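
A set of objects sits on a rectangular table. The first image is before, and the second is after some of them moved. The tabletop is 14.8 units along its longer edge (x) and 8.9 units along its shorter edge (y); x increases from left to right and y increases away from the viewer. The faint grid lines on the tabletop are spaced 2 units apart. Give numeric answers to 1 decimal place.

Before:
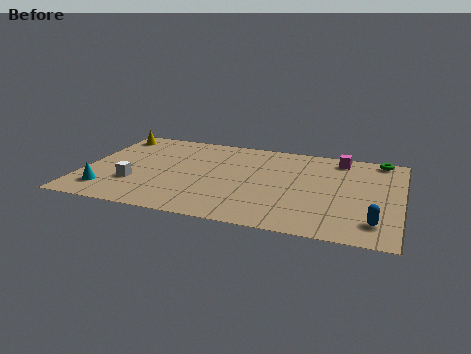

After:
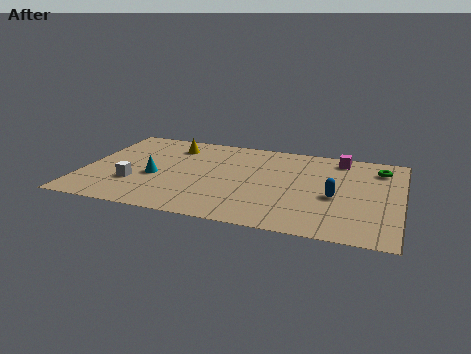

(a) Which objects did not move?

the magenta cube and the white cube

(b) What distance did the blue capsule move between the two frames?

2.8

From (13.7, 1.8) to (11.8, 3.8), the blue capsule covered √(1.9² + 2.0²) ≈ 2.8 units.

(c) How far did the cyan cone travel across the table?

2.8

The cyan cone moved from about (1.3, 1.8) to (3.4, 3.7), a distance of √(2.1² + 1.9²) ≈ 2.8.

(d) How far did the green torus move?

1.0

From (13.7, 8.1) to (13.7, 7.1), the green torus covered √(0.0² + 1.0²) ≈ 1.0 units.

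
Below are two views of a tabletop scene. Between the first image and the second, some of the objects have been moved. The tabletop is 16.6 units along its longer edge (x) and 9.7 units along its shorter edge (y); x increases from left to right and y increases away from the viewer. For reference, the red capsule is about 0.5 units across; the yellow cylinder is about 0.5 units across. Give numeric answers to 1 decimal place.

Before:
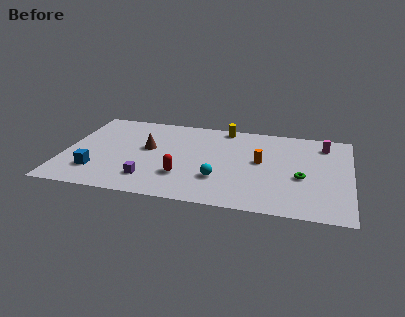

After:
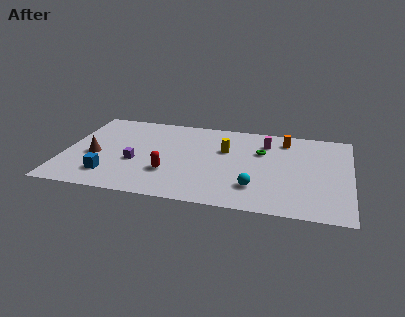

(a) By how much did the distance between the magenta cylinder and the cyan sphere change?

-2.6

The distance was about 7.7 in the first image and 5.1 in the second, so they moved 2.6 units closer together.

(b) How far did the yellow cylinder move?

2.6

The yellow cylinder was near (9.1, 8.8) before and (9.3, 6.2) after, so it travelled √(0.2² + 2.6²) ≈ 2.6 units.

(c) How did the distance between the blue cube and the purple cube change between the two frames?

-0.9

Before: roughly 3.1 units apart; after: 2.2. That's 0.9 units closer together.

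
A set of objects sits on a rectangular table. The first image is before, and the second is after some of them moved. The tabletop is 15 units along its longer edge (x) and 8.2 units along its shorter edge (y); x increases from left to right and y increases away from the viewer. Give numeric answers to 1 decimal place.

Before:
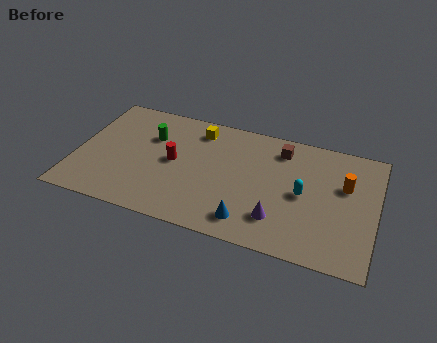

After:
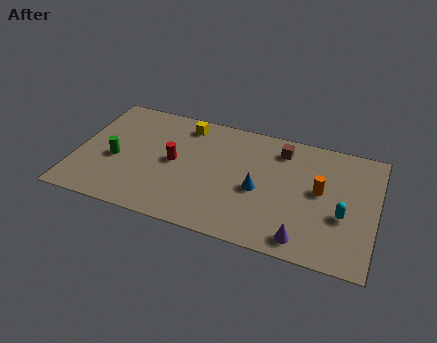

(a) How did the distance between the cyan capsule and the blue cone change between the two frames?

+0.6

They were about 3.6 units apart before and 4.2 after — 0.6 units further apart.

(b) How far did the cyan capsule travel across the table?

2.2

The cyan capsule was near (11.4, 4.0) before and (13.4, 3.2) after, so it travelled √(2.0² + 0.8²) ≈ 2.2 units.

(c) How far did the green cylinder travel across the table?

2.6

From (3.6, 5.6) to (2.0, 3.5), the green cylinder covered √(1.6² + 2.1²) ≈ 2.6 units.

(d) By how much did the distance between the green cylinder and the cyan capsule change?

+3.4

Before: roughly 8.0 units apart; after: 11.4. That's 3.4 units further apart.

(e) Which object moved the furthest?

the green cylinder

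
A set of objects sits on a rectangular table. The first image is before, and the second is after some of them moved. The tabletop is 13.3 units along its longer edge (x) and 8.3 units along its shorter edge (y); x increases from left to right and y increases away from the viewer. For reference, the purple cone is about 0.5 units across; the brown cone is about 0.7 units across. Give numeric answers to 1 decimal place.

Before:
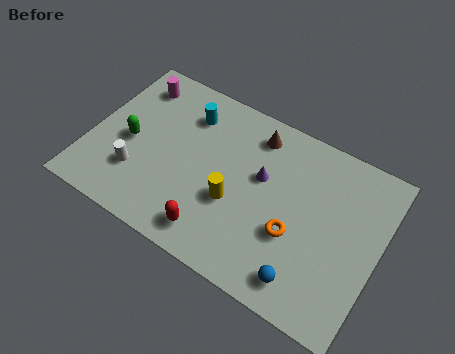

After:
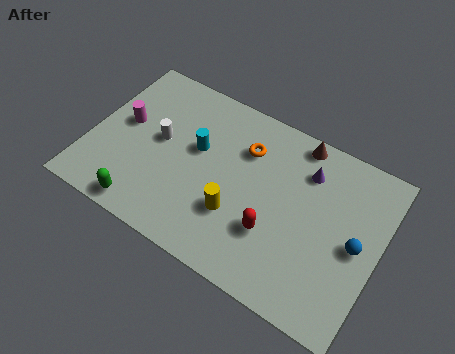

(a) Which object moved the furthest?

the orange torus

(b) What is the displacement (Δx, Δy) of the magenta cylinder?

(-0.1, -2.2)

The magenta cylinder started near (1.5, 6.8) and ended near (1.4, 4.6).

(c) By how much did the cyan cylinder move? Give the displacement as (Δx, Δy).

(0.7, -1.5)

The cyan cylinder was at about (4.1, 6.4) and moved to about (4.8, 4.9).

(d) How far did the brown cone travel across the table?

2.0

From (7.2, 6.9) to (9.1, 7.5), the brown cone covered √(1.9² + 0.6²) ≈ 2.0 units.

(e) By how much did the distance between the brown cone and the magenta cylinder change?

+2.5

The distance was about 5.7 in the first image and 8.2 in the second, so they moved 2.5 units further apart.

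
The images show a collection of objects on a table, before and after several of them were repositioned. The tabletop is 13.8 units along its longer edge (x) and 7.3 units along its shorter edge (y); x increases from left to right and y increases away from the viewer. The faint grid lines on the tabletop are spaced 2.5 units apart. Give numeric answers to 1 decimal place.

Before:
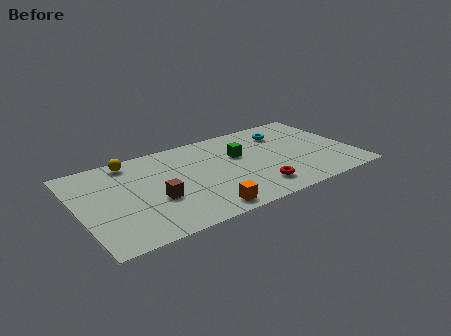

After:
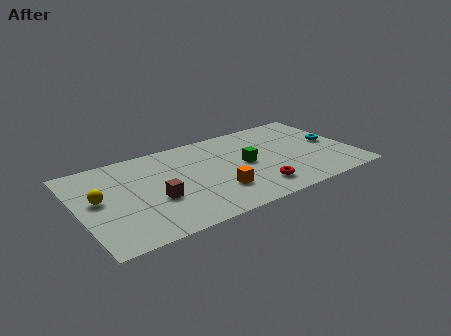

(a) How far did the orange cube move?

1.5

The orange cube moved from about (5.8, 0.9) to (6.7, 2.1), a distance of √(0.9² + 1.2²) ≈ 1.5.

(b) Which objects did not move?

the red torus and the brown cube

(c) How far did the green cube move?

0.9

The green cube moved from about (8.2, 4.6) to (8.4, 3.7), a distance of √(0.2² + 0.9²) ≈ 0.9.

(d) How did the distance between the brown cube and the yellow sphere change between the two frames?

-0.7

The distance was about 3.7 in the first image and 3.0 in the second, so they moved 0.7 units closer together.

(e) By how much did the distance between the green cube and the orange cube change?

-2.1

They were about 4.4 units apart before and 2.3 after — 2.1 units closer together.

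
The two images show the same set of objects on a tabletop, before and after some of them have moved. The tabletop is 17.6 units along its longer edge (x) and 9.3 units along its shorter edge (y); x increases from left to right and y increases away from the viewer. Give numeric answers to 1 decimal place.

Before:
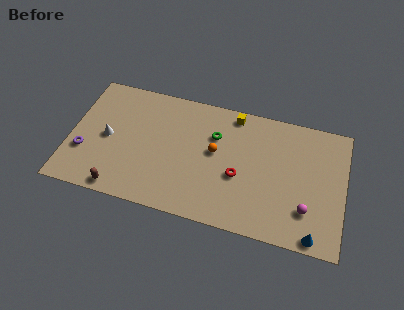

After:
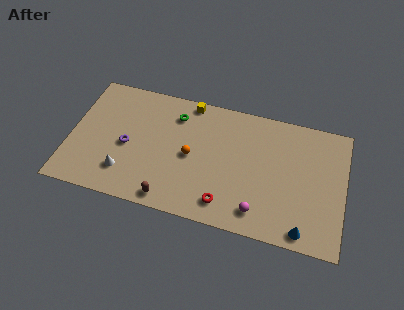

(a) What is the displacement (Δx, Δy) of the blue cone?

(-0.7, 0.2)

From the two frames, the blue cone sits at roughly (15.9, 0.8) before and (15.2, 1.0) after.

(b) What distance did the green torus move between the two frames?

2.8

The green torus moved from about (9.2, 6.4) to (6.6, 7.3), a distance of √(2.6² + 0.9²) ≈ 2.8.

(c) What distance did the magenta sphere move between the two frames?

3.1

The magenta sphere moved from about (15.3, 2.5) to (12.3, 1.6), a distance of √(3.0² + 0.9²) ≈ 3.1.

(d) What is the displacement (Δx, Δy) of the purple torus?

(2.7, 1.1)

From the two frames, the purple torus sits at roughly (1.0, 3.1) before and (3.7, 4.2) after.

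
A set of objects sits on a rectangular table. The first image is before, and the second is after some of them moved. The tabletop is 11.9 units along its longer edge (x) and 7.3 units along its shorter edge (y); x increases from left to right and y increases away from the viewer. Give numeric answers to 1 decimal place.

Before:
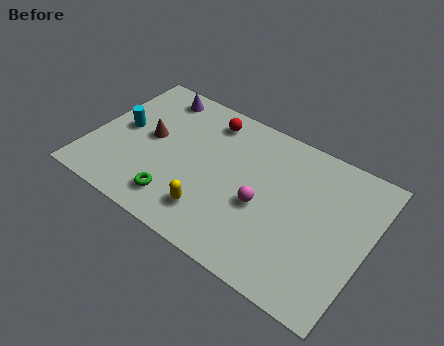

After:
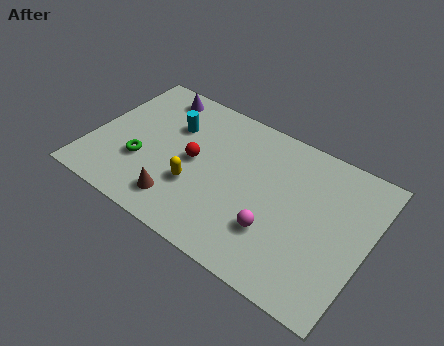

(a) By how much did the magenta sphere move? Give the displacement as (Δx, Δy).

(0.7, -0.9)

The magenta sphere was at about (7.5, 3.1) and moved to about (8.2, 2.2).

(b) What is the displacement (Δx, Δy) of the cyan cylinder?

(2.0, 1.2)

The cyan cylinder was at about (1.2, 3.8) and moved to about (3.2, 5.0).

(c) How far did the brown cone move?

3.1

The brown cone moved from about (2.4, 3.9) to (4.2, 1.4), a distance of √(1.8² + 2.5²) ≈ 3.1.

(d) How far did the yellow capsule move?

1.3

The yellow capsule moved from about (5.6, 1.6) to (4.7, 2.5), a distance of √(0.9² + 0.9²) ≈ 1.3.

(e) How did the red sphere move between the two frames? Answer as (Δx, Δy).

(-0.2, -2.4)

The red sphere was at about (4.6, 6.1) and moved to about (4.4, 3.7).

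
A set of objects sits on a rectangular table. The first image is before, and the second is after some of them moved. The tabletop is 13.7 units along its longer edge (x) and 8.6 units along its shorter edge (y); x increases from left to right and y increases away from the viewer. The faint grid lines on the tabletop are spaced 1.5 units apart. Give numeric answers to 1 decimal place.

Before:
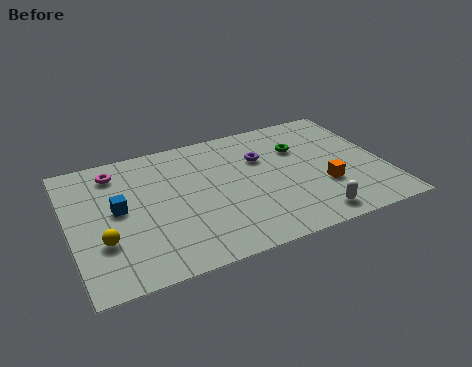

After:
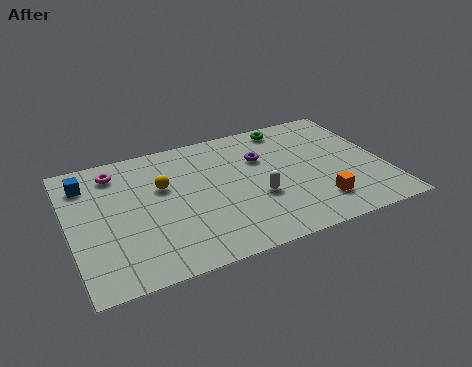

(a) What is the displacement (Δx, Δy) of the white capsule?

(-2.1, 2.1)

From the two frames, the white capsule sits at roughly (10.1, 1.1) before and (8.0, 3.2) after.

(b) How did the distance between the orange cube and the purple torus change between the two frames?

+0.6

They were about 3.8 units apart before and 4.4 after — 0.6 units further apart.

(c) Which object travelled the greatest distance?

the yellow sphere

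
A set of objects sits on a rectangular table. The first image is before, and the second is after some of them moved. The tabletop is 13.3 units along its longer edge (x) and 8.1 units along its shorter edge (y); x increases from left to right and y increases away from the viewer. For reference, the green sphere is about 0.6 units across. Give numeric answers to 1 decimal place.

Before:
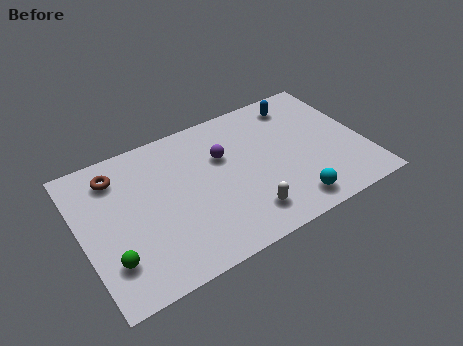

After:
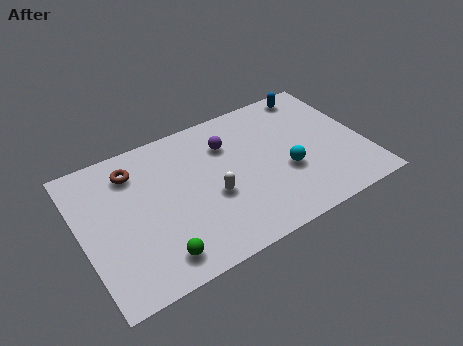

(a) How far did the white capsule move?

2.1

The white capsule was near (7.3, 1.6) before and (6.0, 3.3) after, so it travelled √(1.3² + 1.7²) ≈ 2.1 units.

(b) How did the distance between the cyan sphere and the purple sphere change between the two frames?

-1.2

They were about 4.9 units apart before and 3.7 after — 1.2 units closer together.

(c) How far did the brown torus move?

0.8

The brown torus moved from about (1.9, 6.5) to (2.7, 6.4), a distance of √(0.8² + 0.1²) ≈ 0.8.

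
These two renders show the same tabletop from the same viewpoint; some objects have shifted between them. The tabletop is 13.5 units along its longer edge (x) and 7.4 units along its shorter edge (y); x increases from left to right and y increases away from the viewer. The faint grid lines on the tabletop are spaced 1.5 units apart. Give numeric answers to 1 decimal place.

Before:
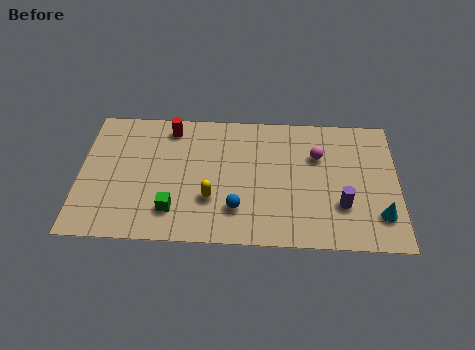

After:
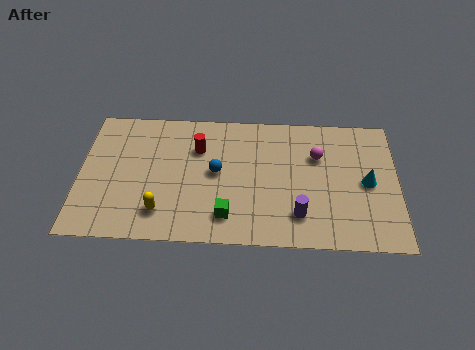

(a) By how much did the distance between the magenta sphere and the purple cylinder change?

+0.5

They were about 2.9 units apart before and 3.4 after — 0.5 units further apart.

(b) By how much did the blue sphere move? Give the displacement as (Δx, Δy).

(-0.9, 2.0)

From the two frames, the blue sphere sits at roughly (6.7, 1.9) before and (5.8, 3.9) after.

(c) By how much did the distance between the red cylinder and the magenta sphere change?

-1.3

The distance was about 6.4 in the first image and 5.1 in the second, so they moved 1.3 units closer together.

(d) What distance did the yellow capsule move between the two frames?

2.2

The yellow capsule moved from about (5.6, 2.4) to (3.5, 1.6), a distance of √(2.1² + 0.8²) ≈ 2.2.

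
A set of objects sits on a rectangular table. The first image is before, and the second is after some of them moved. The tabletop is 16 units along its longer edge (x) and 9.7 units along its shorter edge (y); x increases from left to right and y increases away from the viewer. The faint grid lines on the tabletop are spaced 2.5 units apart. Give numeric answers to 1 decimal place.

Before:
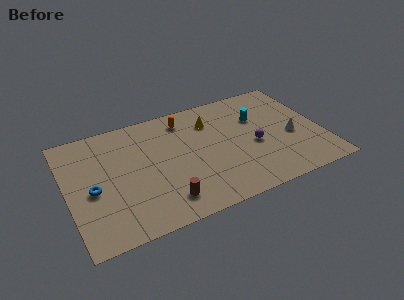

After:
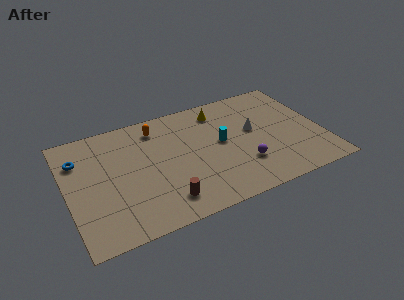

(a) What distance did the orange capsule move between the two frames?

1.8

The orange capsule moved from about (7.7, 8.1) to (5.9, 8.0), a distance of √(1.8² + 0.1²) ≈ 1.8.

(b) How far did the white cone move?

2.7

From (14.1, 4.1) to (11.8, 5.5), the white cone covered √(2.3² + 1.4²) ≈ 2.7 units.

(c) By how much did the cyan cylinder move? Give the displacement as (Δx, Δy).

(-2.5, -1.3)

From the two frames, the cyan cylinder sits at roughly (12.2, 6.5) before and (9.7, 5.2) after.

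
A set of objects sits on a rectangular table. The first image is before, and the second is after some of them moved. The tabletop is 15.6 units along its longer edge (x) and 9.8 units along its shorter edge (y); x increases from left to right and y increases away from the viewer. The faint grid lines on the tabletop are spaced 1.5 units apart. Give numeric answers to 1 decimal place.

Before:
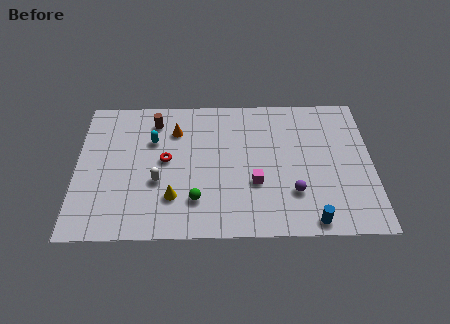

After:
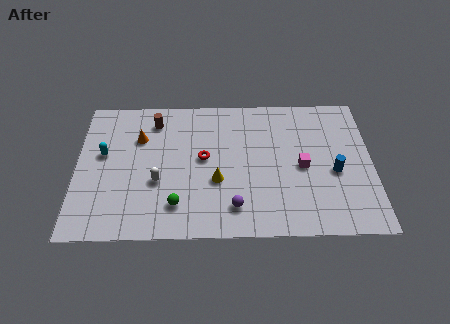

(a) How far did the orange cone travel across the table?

2.0

From (5.2, 7.3) to (3.3, 6.8), the orange cone covered √(1.9² + 0.5²) ≈ 2.0 units.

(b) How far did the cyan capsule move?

2.8

The cyan capsule was near (4.0, 6.6) before and (1.4, 5.7) after, so it travelled √(2.6² + 0.9²) ≈ 2.8 units.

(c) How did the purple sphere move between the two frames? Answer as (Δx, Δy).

(-3.1, -0.9)

The purple sphere started near (11.4, 2.8) and ended near (8.3, 1.9).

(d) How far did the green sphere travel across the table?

1.0

The green sphere was near (6.3, 2.4) before and (5.3, 2.1) after, so it travelled √(1.0² + 0.3²) ≈ 1.0 units.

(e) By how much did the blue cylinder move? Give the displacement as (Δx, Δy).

(1.3, 3.3)

From the two frames, the blue cylinder sits at roughly (12.3, 0.9) before and (13.6, 4.2) after.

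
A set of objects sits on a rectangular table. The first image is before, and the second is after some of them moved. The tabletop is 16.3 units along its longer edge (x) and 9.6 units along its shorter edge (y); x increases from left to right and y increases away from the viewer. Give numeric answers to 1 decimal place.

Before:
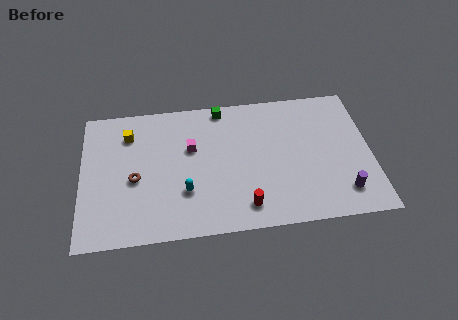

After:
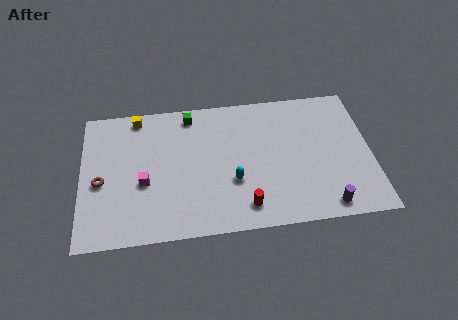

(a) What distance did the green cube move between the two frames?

1.8

The green cube was near (8.0, 8.7) before and (6.2, 8.4) after, so it travelled √(1.8² + 0.3²) ≈ 1.8 units.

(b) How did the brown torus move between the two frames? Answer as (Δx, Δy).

(-1.9, 0.0)

The brown torus started near (3.0, 4.2) and ended near (1.1, 4.2).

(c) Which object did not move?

the red cylinder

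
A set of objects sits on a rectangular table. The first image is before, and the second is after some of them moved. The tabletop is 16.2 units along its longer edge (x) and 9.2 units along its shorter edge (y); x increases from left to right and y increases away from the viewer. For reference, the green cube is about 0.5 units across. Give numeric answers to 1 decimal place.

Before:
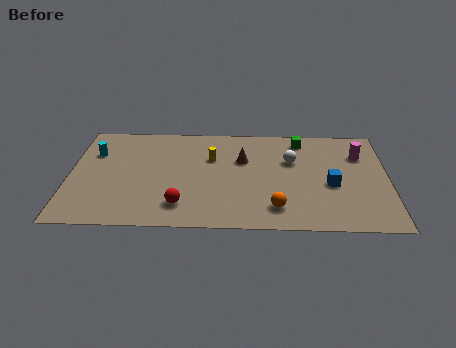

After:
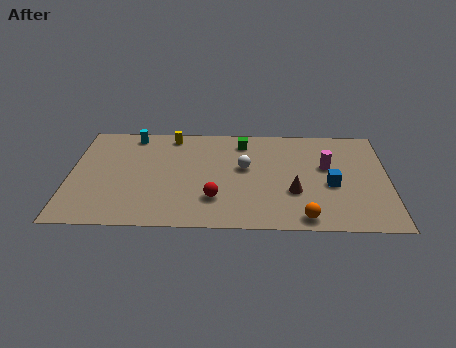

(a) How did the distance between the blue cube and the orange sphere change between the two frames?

-0.3

They were about 3.5 units apart before and 3.2 after — 0.3 units closer together.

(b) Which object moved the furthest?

the brown cone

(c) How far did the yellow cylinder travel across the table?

2.9

The yellow cylinder moved from about (7.2, 6.1) to (5.1, 8.1), a distance of √(2.1² + 2.0²) ≈ 2.9.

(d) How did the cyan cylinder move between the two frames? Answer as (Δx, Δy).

(1.9, 1.7)

From the two frames, the cyan cylinder sits at roughly (1.2, 6.4) before and (3.1, 8.1) after.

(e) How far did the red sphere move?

1.8

The red sphere was near (5.7, 1.9) before and (7.4, 2.5) after, so it travelled √(1.7² + 0.6²) ≈ 1.8 units.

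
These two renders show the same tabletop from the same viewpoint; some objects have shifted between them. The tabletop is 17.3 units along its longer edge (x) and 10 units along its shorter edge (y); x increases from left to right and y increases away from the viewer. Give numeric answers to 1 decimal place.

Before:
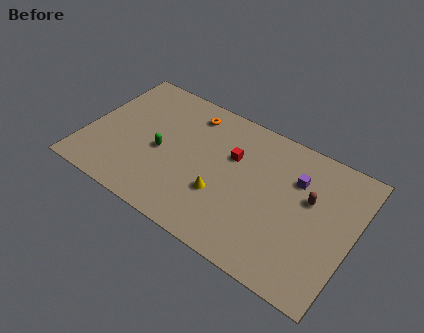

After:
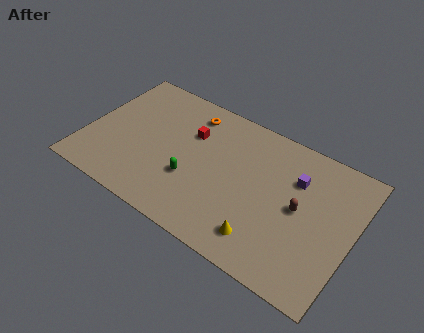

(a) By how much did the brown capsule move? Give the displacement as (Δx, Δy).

(-0.5, -1.0)

The brown capsule was at about (14.4, 6.1) and moved to about (13.9, 5.1).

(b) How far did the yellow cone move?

3.4

The yellow cone moved from about (9.1, 3.4) to (12.1, 1.9), a distance of √(3.0² + 1.5²) ≈ 3.4.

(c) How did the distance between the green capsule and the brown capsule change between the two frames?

-2.6

They were about 9.6 units apart before and 7.0 after — 2.6 units closer together.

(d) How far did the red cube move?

2.8

From (9.3, 6.5) to (6.5, 6.8), the red cube covered √(2.8² + 0.3²) ≈ 2.8 units.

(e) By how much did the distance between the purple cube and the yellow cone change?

-0.3

Before: roughly 5.6 units apart; after: 5.3. That's 0.3 units closer together.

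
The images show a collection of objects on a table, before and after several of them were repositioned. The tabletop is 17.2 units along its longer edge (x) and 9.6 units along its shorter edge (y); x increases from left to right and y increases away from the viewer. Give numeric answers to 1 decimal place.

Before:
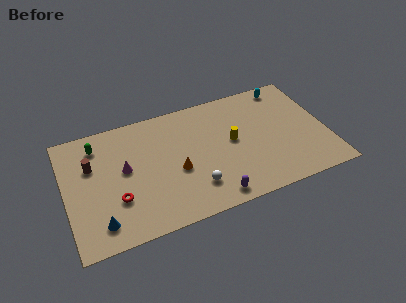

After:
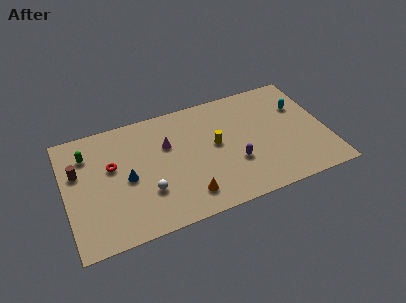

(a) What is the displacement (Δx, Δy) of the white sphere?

(-3.0, 0.7)

From the two frames, the white sphere sits at roughly (8.2, 2.3) before and (5.2, 3.0) after.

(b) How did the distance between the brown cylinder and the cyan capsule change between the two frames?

+1.4

They were about 13.4 units apart before and 14.8 after — 1.4 units further apart.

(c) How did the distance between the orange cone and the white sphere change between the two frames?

+0.8

Before: roughly 2.0 units apart; after: 2.8. That's 0.8 units further apart.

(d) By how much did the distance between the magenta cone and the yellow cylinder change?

-3.8

The distance was about 7.1 in the first image and 3.3 in the second, so they moved 3.8 units closer together.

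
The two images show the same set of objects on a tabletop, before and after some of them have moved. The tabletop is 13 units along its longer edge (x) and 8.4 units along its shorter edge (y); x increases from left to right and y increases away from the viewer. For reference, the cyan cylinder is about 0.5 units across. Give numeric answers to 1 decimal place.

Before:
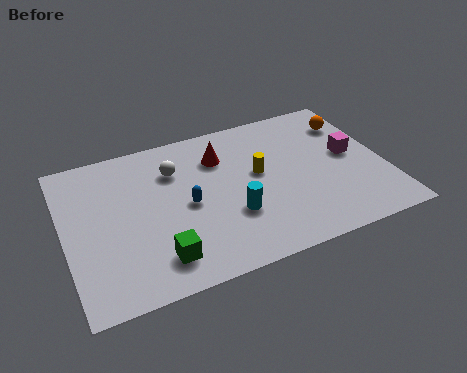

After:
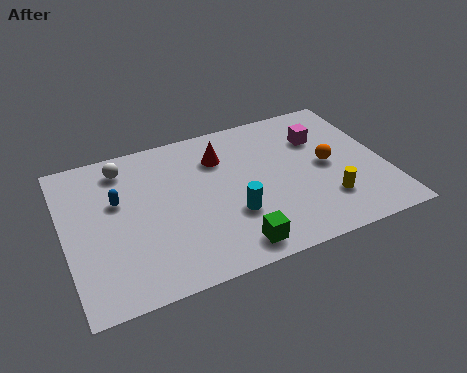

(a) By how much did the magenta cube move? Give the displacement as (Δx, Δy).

(-1.1, 1.4)

The magenta cube started near (11.7, 4.5) and ended near (10.6, 5.9).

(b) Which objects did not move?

the red cone and the cyan cylinder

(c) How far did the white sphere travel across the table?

2.2

The white sphere was near (4.6, 6.1) before and (2.6, 7.0) after, so it travelled √(2.0² + 0.9²) ≈ 2.2 units.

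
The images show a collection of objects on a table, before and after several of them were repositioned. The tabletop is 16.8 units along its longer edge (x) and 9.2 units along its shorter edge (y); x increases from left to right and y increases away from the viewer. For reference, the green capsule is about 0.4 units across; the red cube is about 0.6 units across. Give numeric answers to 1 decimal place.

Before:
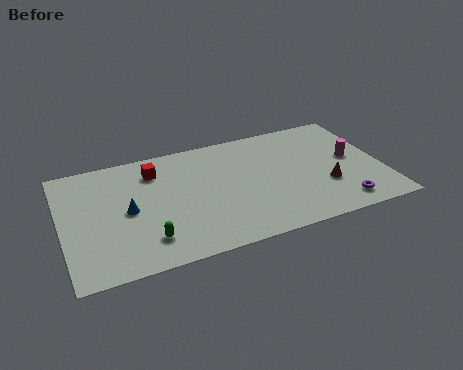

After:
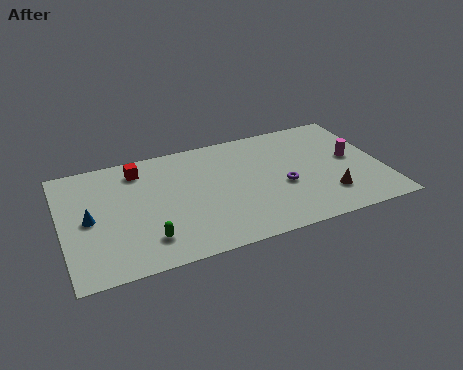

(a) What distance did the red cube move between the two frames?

0.9

The red cube moved from about (5.0, 7.2) to (4.2, 7.6), a distance of √(0.8² + 0.4²) ≈ 0.9.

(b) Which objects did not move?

the green capsule and the magenta cylinder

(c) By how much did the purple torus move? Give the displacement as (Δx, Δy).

(-2.8, 2.4)

The purple torus was at about (14.3, 1.4) and moved to about (11.5, 3.8).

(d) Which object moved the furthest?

the purple torus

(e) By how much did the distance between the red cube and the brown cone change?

+1.3

The distance was about 9.6 in the first image and 10.9 in the second, so they moved 1.3 units further apart.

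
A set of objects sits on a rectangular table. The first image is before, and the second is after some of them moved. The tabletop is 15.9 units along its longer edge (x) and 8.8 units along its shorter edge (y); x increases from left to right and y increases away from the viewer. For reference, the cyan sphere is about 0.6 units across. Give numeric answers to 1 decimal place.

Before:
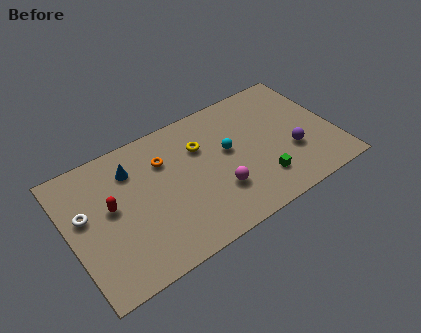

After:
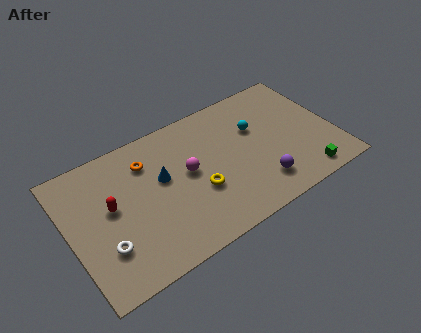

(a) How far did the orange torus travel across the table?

1.1

From (5.9, 6.3) to (4.9, 6.7), the orange torus covered √(1.0² + 0.4²) ≈ 1.1 units.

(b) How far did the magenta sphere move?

2.6

The magenta sphere moved from about (8.6, 2.7) to (7.1, 4.8), a distance of √(1.5² + 2.1²) ≈ 2.6.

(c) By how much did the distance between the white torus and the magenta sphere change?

-2.3

They were about 8.0 units apart before and 5.7 after — 2.3 units closer together.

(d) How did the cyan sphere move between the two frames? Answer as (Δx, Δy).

(1.8, 0.7)

From the two frames, the cyan sphere sits at roughly (9.6, 5.0) before and (11.4, 5.7) after.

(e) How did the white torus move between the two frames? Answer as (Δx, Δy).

(0.8, -2.6)

From the two frames, the white torus sits at roughly (1.0, 5.2) before and (1.8, 2.6) after.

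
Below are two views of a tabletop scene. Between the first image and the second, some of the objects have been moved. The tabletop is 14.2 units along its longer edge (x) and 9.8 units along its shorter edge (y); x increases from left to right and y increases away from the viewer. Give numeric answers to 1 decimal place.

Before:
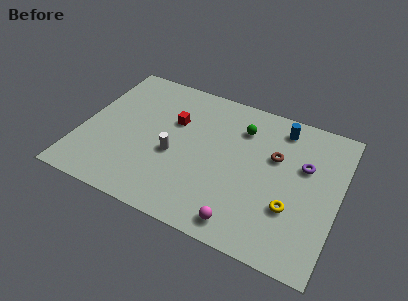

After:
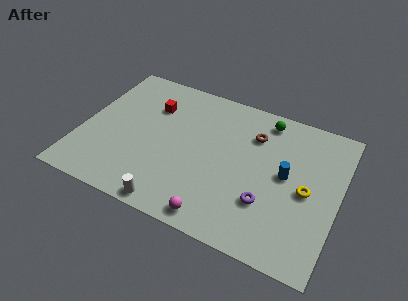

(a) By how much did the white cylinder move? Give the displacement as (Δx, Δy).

(0.4, -3.3)

From the two frames, the white cylinder sits at roughly (5.2, 4.1) before and (5.6, 0.8) after.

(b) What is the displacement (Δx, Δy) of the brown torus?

(-1.3, 1.0)

From the two frames, the brown torus sits at roughly (10.6, 6.2) before and (9.3, 7.2) after.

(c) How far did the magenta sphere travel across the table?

1.4

The magenta sphere moved from about (9.4, 1.2) to (8.0, 1.0), a distance of √(1.4² + 0.2²) ≈ 1.4.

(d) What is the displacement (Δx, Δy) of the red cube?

(-1.3, 0.6)

The red cube was at about (4.9, 6.4) and moved to about (3.6, 7.0).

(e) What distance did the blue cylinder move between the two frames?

3.2

The blue cylinder was near (10.7, 8.3) before and (11.3, 5.2) after, so it travelled √(0.6² + 3.1²) ≈ 3.2 units.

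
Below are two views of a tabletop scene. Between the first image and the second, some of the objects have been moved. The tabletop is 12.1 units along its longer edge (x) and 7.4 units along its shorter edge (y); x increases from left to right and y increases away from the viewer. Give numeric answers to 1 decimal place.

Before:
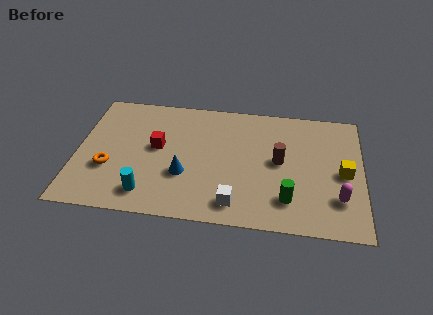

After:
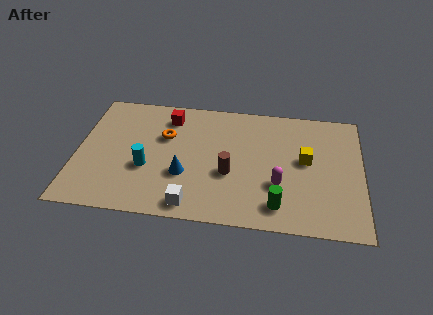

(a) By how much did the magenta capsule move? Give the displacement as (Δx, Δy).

(-2.5, 0.5)

The magenta capsule was at about (11.1, 2.0) and moved to about (8.6, 2.5).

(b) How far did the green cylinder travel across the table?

0.6

The green cylinder was near (9.0, 1.7) before and (8.6, 1.3) after, so it travelled √(0.4² + 0.4²) ≈ 0.6 units.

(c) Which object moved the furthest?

the orange torus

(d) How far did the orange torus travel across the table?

3.2

From (1.4, 2.6) to (3.7, 4.8), the orange torus covered √(2.3² + 2.2²) ≈ 3.2 units.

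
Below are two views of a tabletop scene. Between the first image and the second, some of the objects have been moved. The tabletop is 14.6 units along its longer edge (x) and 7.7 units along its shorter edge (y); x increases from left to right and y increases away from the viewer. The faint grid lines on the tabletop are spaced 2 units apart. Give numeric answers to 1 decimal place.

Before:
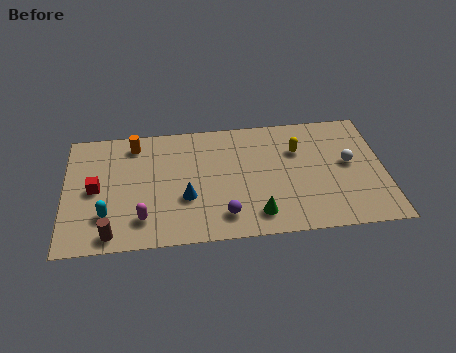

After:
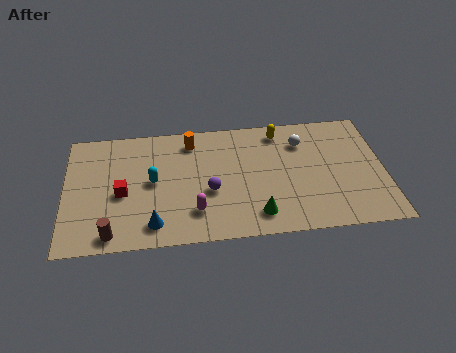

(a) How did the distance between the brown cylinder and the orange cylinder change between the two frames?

+0.9

The distance was about 5.7 in the first image and 6.6 in the second, so they moved 0.9 units further apart.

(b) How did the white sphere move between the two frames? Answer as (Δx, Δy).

(-2.1, 1.6)

The white sphere was at about (13.0, 4.2) and moved to about (10.9, 5.8).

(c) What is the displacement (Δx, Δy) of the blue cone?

(-1.5, -1.5)

The blue cone started near (5.5, 2.8) and ended near (4.0, 1.3).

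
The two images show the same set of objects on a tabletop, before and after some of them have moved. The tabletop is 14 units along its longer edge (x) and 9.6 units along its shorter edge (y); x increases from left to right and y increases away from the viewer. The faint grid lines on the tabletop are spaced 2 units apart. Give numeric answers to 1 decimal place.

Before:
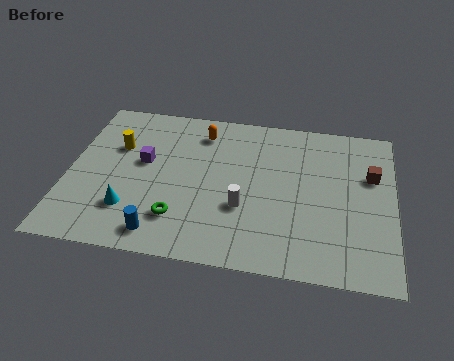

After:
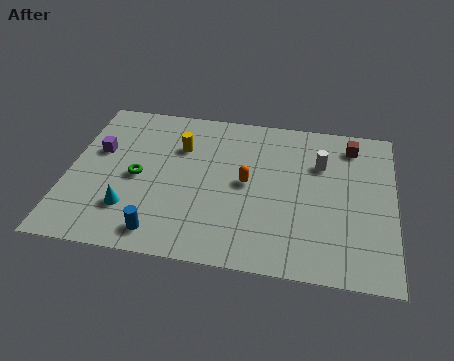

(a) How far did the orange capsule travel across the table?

3.6

The orange capsule moved from about (5.6, 7.8) to (7.7, 4.9), a distance of √(2.1² + 2.9²) ≈ 3.6.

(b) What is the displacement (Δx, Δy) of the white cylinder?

(3.2, 3.2)

The white cylinder started near (7.6, 3.4) and ended near (10.8, 6.6).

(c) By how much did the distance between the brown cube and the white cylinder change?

-4.2

Before: roughly 6.1 units apart; after: 1.9. That's 4.2 units closer together.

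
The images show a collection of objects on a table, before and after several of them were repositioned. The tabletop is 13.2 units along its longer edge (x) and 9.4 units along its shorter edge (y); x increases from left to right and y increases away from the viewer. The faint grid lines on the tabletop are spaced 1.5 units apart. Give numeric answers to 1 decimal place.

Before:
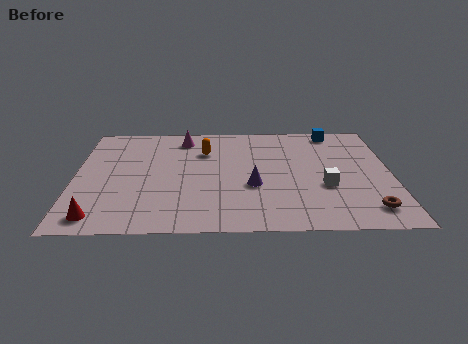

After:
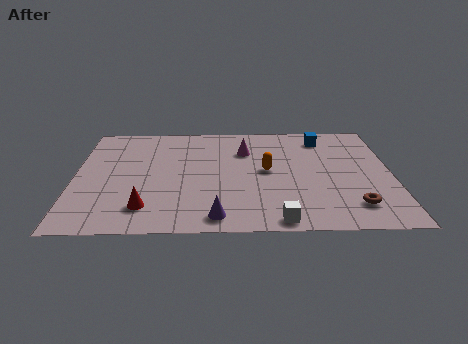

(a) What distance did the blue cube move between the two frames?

0.8

From (10.9, 8.4) to (10.4, 7.8), the blue cube covered √(0.5² + 0.6²) ≈ 0.8 units.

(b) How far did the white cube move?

3.4

The white cube was near (10.4, 3.5) before and (8.4, 0.8) after, so it travelled √(2.0² + 2.7²) ≈ 3.4 units.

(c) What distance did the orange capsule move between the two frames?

3.2

The orange capsule was near (5.4, 6.7) before and (8.0, 4.9) after, so it travelled √(2.6² + 1.8²) ≈ 3.2 units.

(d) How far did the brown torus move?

0.7

The brown torus moved from about (12.1, 1.6) to (11.5, 1.9), a distance of √(0.6² + 0.3²) ≈ 0.7.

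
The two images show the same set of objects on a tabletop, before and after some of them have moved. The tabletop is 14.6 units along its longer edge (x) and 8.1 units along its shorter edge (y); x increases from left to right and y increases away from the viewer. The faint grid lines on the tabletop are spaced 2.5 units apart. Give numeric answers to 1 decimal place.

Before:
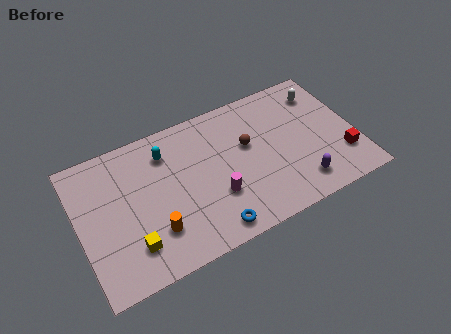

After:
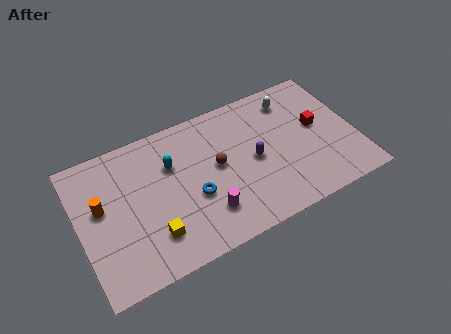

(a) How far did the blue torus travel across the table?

2.3

From (6.5, 1.0) to (5.9, 3.2), the blue torus covered √(0.6² + 2.2²) ≈ 2.3 units.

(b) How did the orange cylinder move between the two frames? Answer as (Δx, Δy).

(-2.5, 2.5)

From the two frames, the orange cylinder sits at roughly (3.7, 2.2) before and (1.2, 4.7) after.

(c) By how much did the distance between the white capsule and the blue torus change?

-2.0

The distance was about 8.6 in the first image and 6.6 in the second, so they moved 2.0 units closer together.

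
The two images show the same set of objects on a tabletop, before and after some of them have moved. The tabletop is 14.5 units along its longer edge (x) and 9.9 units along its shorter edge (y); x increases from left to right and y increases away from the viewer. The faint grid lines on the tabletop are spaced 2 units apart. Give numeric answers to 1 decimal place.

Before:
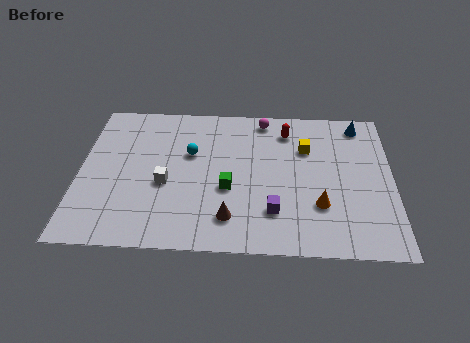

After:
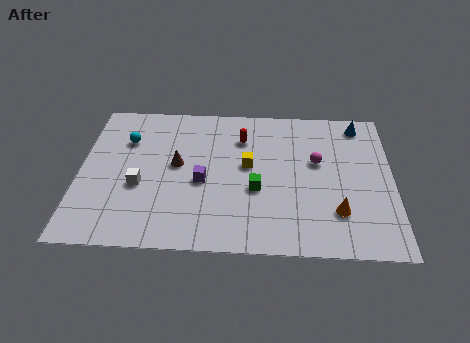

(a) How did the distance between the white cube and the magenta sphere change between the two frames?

+1.9

They were about 6.5 units apart before and 8.4 after — 1.9 units further apart.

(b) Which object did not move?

the blue cone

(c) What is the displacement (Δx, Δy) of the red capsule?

(-2.1, -0.6)

The red capsule started near (9.6, 8.0) and ended near (7.5, 7.4).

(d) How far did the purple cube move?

3.8

The purple cube moved from about (9.0, 2.5) to (5.7, 4.3), a distance of √(3.3² + 1.8²) ≈ 3.8.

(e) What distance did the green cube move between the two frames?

1.3

The green cube moved from about (6.9, 3.9) to (8.2, 3.9), a distance of √(1.3² + 0.0²) ≈ 1.3.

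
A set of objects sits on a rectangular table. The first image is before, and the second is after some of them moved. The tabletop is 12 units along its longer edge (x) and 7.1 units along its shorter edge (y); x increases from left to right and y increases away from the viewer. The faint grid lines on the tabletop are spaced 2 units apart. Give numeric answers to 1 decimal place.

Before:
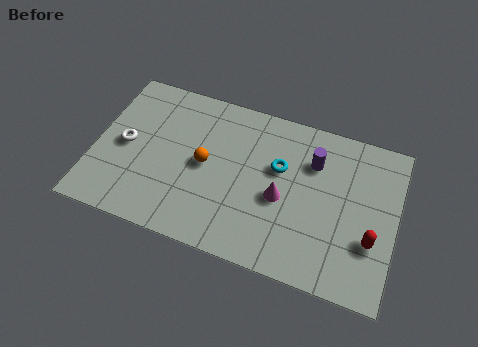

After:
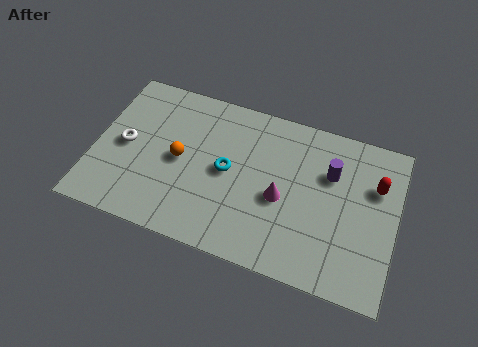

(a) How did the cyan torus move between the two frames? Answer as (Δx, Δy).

(-2.0, -0.8)

From the two frames, the cyan torus sits at roughly (7.3, 4.4) before and (5.3, 3.6) after.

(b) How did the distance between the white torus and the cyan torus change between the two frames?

-2.1

Before: roughly 6.2 units apart; after: 4.1. That's 2.1 units closer together.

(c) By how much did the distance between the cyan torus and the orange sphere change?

-1.1

Before: roughly 3.0 units apart; after: 1.9. That's 1.1 units closer together.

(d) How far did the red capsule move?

2.4

The red capsule moved from about (11.1, 2.4) to (11.1, 4.8), a distance of √(0.0² + 2.4²) ≈ 2.4.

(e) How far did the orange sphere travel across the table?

1.0

The orange sphere was near (4.4, 3.6) before and (3.4, 3.5) after, so it travelled √(1.0² + 0.1²) ≈ 1.0 units.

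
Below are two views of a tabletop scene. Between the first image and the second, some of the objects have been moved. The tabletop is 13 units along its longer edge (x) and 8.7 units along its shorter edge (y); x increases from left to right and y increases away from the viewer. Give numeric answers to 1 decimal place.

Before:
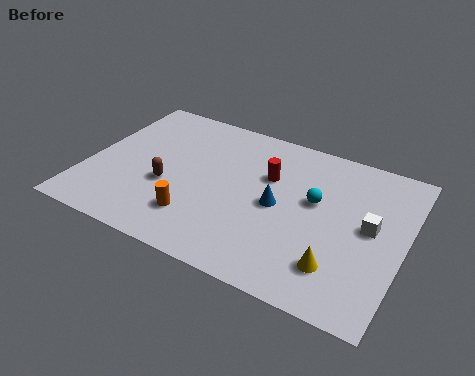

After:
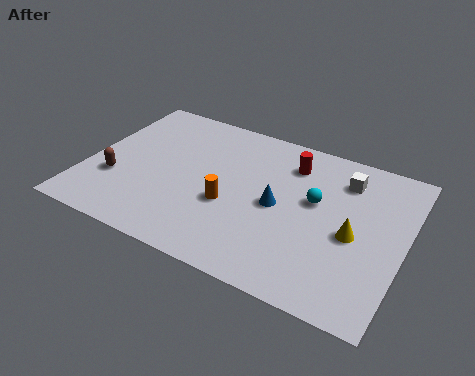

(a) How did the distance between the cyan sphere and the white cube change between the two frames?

-0.4

The distance was about 2.4 in the first image and 2.0 in the second, so they moved 0.4 units closer together.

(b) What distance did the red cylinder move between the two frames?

1.4

The red cylinder moved from about (7.3, 5.7) to (8.1, 6.8), a distance of √(0.8² + 1.1²) ≈ 1.4.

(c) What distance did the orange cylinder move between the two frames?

1.8

The orange cylinder moved from about (4.8, 2.1) to (6.0, 3.4), a distance of √(1.2² + 1.3²) ≈ 1.8.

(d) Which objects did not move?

the cyan sphere and the blue cone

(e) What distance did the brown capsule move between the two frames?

2.2

The brown capsule moved from about (3.4, 3.4) to (1.3, 2.9), a distance of √(2.1² + 0.5²) ≈ 2.2.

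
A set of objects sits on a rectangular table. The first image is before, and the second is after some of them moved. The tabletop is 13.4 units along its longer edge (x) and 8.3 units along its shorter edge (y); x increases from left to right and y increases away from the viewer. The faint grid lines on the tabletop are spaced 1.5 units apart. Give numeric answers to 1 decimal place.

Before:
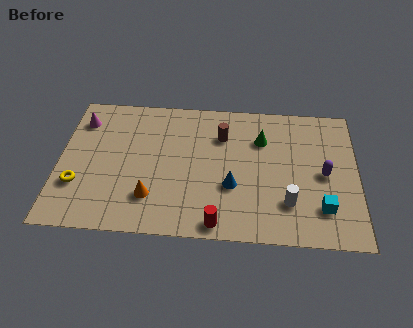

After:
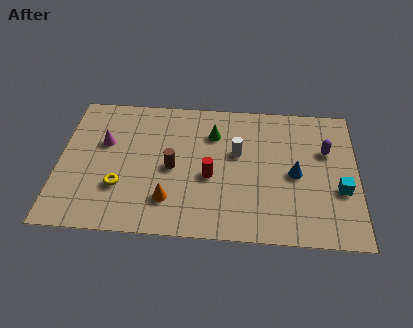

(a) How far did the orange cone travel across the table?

0.8

The orange cone was near (4.2, 2.1) before and (5.0, 2.0) after, so it travelled √(0.8² + 0.1²) ≈ 0.8 units.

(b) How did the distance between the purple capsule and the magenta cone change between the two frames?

-1.3

Before: roughly 11.3 units apart; after: 10.0. That's 1.3 units closer together.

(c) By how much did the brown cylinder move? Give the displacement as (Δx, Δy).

(-2.2, -2.1)

From the two frames, the brown cylinder sits at roughly (7.3, 6.0) before and (5.1, 3.9) after.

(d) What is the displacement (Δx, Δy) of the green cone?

(-2.2, 0.2)

The green cone was at about (9.1, 5.9) and moved to about (6.9, 6.1).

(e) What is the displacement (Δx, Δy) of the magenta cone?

(1.1, -1.3)

The magenta cone started near (0.9, 6.5) and ended near (2.0, 5.2).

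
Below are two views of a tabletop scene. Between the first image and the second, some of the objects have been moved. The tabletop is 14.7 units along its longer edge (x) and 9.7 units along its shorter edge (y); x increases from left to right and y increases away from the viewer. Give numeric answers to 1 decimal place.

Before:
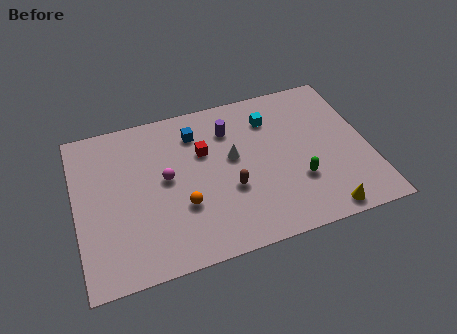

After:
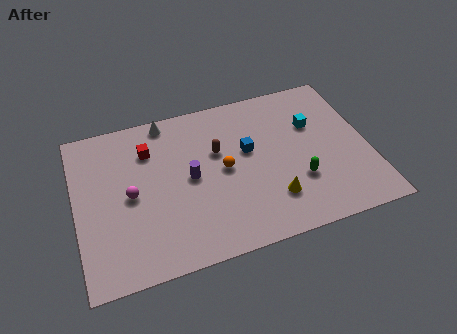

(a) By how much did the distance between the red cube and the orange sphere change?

+1.0

The distance was about 3.3 in the first image and 4.3 in the second, so they moved 1.0 units further apart.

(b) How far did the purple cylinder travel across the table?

3.3

The purple cylinder moved from about (7.9, 7.3) to (5.7, 4.9), a distance of √(2.2² + 2.4²) ≈ 3.3.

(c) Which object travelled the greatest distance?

the white cone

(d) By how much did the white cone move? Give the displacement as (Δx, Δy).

(-3.1, 3.3)

The white cone was at about (7.9, 5.5) and moved to about (4.8, 8.8).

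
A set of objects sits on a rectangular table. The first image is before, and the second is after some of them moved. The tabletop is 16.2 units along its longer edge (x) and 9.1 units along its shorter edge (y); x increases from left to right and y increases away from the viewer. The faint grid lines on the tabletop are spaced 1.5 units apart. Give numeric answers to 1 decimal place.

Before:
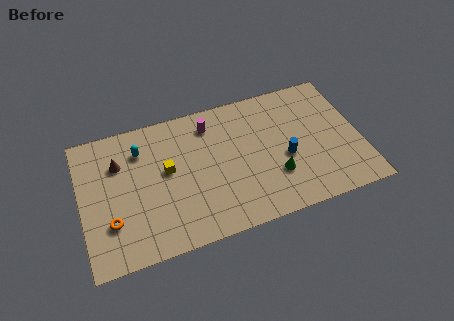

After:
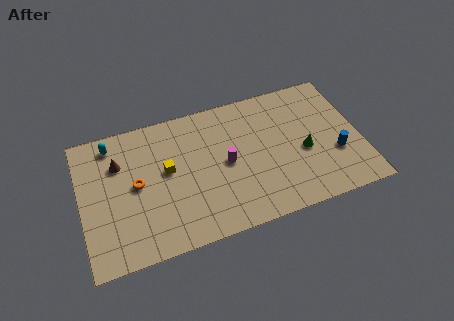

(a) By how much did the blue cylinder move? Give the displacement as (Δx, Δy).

(2.9, -0.6)

The blue cylinder was at about (11.8, 3.8) and moved to about (14.7, 3.2).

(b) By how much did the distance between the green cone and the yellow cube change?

+1.5

Before: roughly 6.5 units apart; after: 8.0. That's 1.5 units further apart.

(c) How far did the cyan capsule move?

1.8

From (3.6, 6.9) to (2.0, 7.8), the cyan capsule covered √(1.6² + 0.9²) ≈ 1.8 units.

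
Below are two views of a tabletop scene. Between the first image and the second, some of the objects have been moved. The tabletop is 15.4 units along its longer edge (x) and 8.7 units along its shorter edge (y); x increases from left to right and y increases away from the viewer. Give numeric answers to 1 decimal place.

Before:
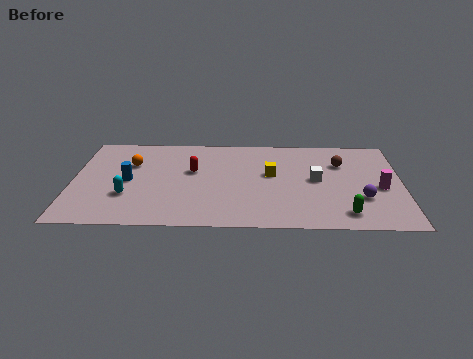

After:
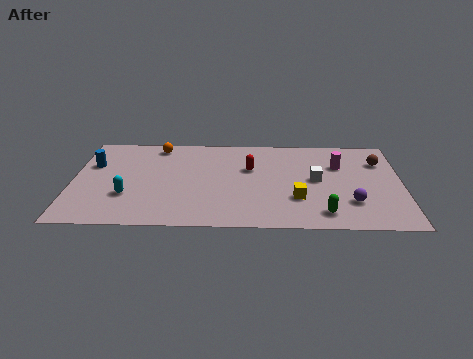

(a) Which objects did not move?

the white cube and the cyan capsule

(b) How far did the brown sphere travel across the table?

1.8

From (12.6, 6.1) to (14.4, 6.3), the brown sphere covered √(1.8² + 0.2²) ≈ 1.8 units.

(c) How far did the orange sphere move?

2.2

The orange sphere moved from about (2.7, 5.8) to (3.9, 7.6), a distance of √(1.2² + 1.8²) ≈ 2.2.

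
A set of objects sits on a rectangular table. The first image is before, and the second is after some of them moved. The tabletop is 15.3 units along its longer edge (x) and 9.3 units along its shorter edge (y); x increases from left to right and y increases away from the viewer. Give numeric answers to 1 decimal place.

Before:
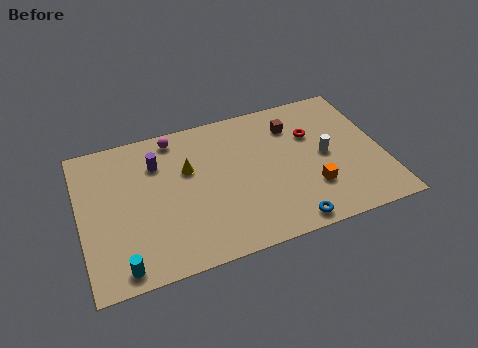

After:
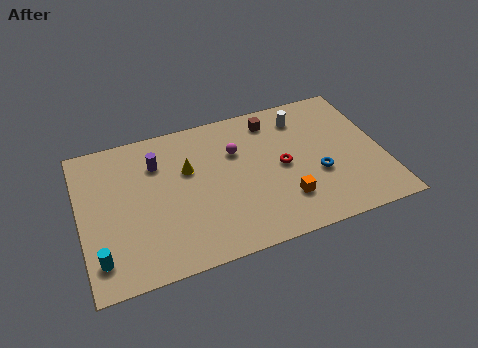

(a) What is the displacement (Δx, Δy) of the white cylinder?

(-0.9, 2.9)

The white cylinder was at about (12.4, 4.6) and moved to about (11.5, 7.5).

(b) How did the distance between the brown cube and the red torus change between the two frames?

+1.9

They were about 1.3 units apart before and 3.2 after — 1.9 units further apart.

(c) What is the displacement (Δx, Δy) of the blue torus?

(1.8, 2.6)

The blue torus was at about (10.1, 0.9) and moved to about (11.9, 3.5).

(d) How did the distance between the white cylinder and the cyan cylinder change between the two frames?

+0.9

Before: roughly 11.2 units apart; after: 12.1. That's 0.9 units further apart.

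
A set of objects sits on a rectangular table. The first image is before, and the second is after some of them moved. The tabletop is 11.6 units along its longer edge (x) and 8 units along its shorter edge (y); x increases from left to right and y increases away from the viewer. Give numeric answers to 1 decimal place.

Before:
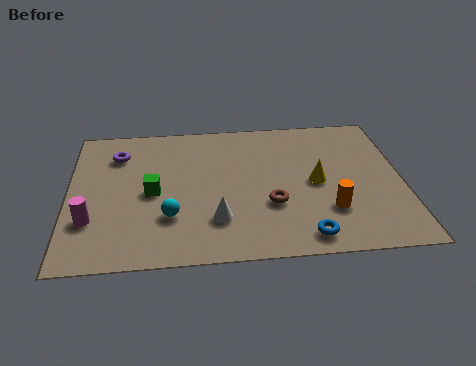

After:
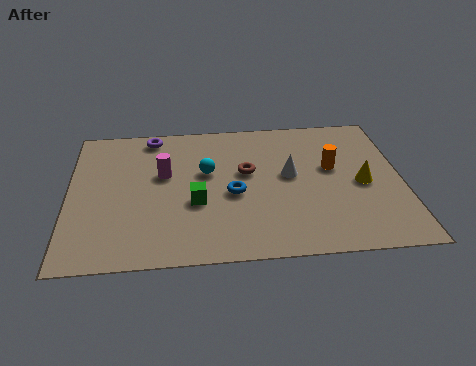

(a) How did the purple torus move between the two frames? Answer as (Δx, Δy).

(1.2, 1.0)

From the two frames, the purple torus sits at roughly (1.7, 6.1) before and (2.9, 7.1) after.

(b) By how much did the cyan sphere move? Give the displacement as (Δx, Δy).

(1.3, 2.4)

The cyan sphere started near (3.5, 2.4) and ended near (4.8, 4.8).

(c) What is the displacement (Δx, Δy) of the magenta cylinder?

(2.5, 2.4)

The magenta cylinder was at about (0.8, 2.4) and moved to about (3.3, 4.8).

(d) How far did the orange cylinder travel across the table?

2.4

The orange cylinder moved from about (9.0, 2.3) to (9.2, 4.7), a distance of √(0.2² + 2.4²) ≈ 2.4.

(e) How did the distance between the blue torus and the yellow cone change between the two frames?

+1.6

The distance was about 2.9 in the first image and 4.5 in the second, so they moved 1.6 units further apart.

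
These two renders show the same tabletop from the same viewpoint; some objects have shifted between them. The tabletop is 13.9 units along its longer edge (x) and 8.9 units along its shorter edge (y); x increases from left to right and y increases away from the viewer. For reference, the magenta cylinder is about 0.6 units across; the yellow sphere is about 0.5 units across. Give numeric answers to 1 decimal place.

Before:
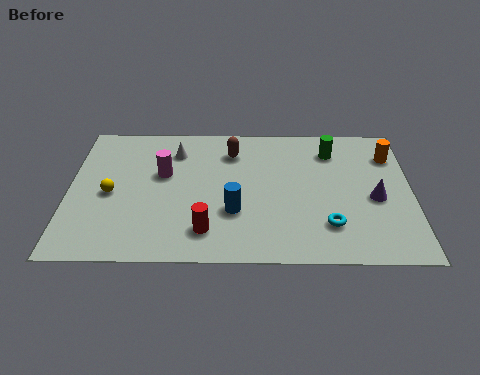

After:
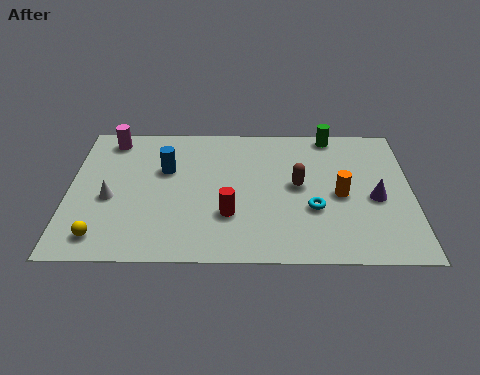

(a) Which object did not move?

the purple cone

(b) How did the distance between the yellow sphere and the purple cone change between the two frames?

+0.6

Before: roughly 10.7 units apart; after: 11.3. That's 0.6 units further apart.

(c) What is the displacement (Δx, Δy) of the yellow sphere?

(-0.3, -2.7)

From the two frames, the yellow sphere sits at roughly (1.7, 4.1) before and (1.4, 1.4) after.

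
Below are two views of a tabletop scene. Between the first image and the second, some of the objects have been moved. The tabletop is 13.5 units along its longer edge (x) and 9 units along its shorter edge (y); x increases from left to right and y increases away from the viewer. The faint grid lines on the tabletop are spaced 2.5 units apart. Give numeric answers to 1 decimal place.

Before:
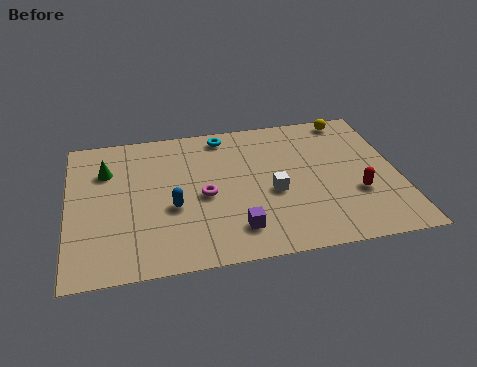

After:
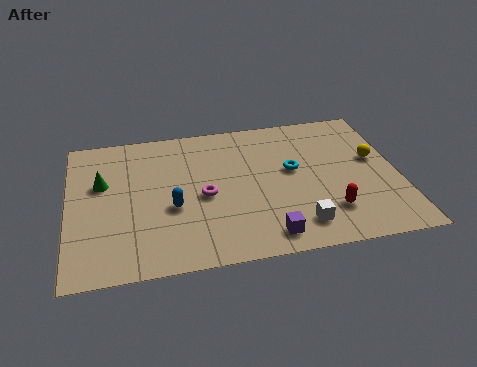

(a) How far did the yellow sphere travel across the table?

3.0

The yellow sphere moved from about (11.8, 8.1) to (12.6, 5.2), a distance of √(0.8² + 2.9²) ≈ 3.0.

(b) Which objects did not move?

the magenta torus and the blue capsule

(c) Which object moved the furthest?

the cyan torus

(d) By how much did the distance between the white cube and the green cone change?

+1.6

Before: roughly 7.2 units apart; after: 8.8. That's 1.6 units further apart.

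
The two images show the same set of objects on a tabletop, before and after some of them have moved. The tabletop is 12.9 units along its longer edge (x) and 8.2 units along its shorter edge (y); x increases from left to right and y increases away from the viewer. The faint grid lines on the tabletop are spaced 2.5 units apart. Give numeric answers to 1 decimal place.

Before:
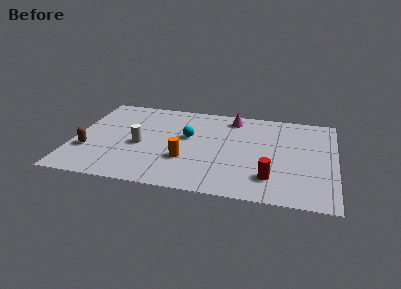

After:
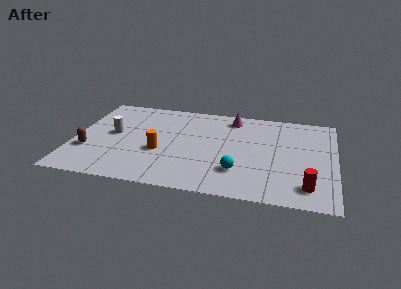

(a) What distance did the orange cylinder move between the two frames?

1.4

The orange cylinder moved from about (5.6, 2.7) to (4.3, 3.2), a distance of √(1.3² + 0.5²) ≈ 1.4.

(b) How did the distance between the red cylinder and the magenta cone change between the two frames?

+1.2

They were about 5.5 units apart before and 6.7 after — 1.2 units further apart.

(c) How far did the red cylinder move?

1.8

The red cylinder was near (9.8, 1.9) before and (11.6, 1.5) after, so it travelled √(1.8² + 0.4²) ≈ 1.8 units.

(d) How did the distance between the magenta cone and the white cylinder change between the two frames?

+0.8

They were about 5.6 units apart before and 6.4 after — 0.8 units further apart.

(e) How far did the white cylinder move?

1.6

From (3.3, 3.6) to (1.9, 4.4), the white cylinder covered √(1.4² + 0.8²) ≈ 1.6 units.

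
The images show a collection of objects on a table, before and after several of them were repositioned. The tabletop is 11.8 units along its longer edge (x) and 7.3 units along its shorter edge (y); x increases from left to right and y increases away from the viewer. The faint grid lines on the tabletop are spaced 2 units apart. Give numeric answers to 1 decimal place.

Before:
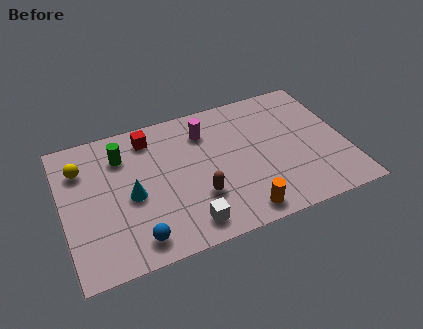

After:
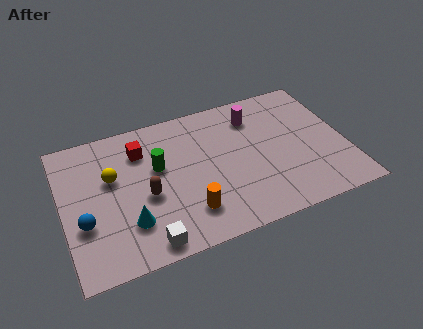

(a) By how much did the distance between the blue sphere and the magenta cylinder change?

+2.4

They were about 5.6 units apart before and 8.0 after — 2.4 units further apart.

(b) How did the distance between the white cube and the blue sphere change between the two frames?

+0.9

Before: roughly 2.1 units apart; after: 3.0. That's 0.9 units further apart.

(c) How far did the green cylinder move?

1.8

The green cylinder was near (2.6, 5.5) before and (4.0, 4.4) after, so it travelled √(1.4² + 1.1²) ≈ 1.8 units.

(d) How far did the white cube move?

1.7

From (4.9, 1.1) to (3.2, 0.8), the white cube covered √(1.7² + 0.3²) ≈ 1.7 units.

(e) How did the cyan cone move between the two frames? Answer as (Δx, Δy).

(-0.2, -1.3)

The cyan cone started near (2.8, 3.3) and ended near (2.6, 2.0).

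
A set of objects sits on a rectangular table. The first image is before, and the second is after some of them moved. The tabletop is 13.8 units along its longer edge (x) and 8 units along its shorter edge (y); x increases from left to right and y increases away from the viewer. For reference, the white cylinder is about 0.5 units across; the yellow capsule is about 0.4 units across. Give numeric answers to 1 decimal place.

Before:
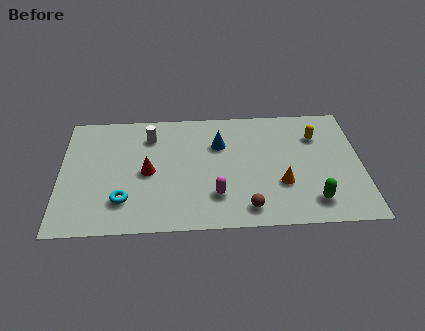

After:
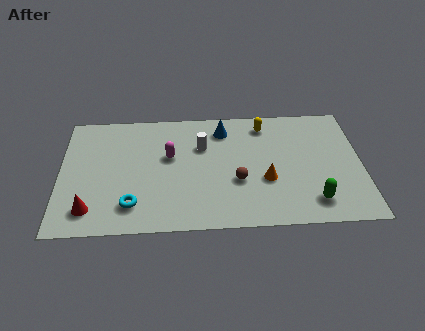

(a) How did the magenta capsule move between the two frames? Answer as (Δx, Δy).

(-2.1, 2.7)

The magenta capsule started near (7.1, 2.1) and ended near (5.0, 4.8).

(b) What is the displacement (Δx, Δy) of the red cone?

(-2.6, -2.3)

The red cone was at about (4.0, 3.8) and moved to about (1.4, 1.5).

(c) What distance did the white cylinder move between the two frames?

2.5

The white cylinder moved from about (4.1, 6.2) to (6.5, 5.4), a distance of √(2.4² + 0.8²) ≈ 2.5.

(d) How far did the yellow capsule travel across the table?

2.6

The yellow capsule was near (11.8, 5.8) before and (9.4, 6.7) after, so it travelled √(2.4² + 0.9²) ≈ 2.6 units.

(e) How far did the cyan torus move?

0.5

The cyan torus moved from about (2.9, 2.0) to (3.3, 1.7), a distance of √(0.4² + 0.3²) ≈ 0.5.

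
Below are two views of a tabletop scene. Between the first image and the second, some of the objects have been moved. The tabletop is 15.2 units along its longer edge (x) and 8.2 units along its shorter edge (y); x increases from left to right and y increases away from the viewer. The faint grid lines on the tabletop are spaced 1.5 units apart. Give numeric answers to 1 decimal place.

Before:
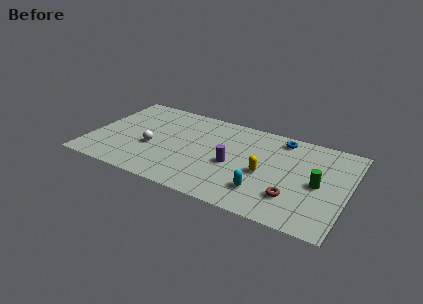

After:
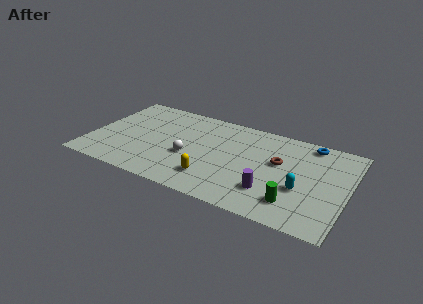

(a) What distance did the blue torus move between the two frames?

1.7

The blue torus moved from about (11.0, 7.1) to (12.7, 7.3), a distance of √(1.7² + 0.2²) ≈ 1.7.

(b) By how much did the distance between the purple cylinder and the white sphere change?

+0.3

The distance was about 4.8 in the first image and 5.1 in the second, so they moved 0.3 units further apart.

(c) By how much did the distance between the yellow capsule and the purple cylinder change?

+1.5

They were about 1.9 units apart before and 3.4 after — 1.5 units further apart.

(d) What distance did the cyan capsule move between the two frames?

2.4

The cyan capsule was near (10.5, 2.0) before and (12.6, 3.1) after, so it travelled √(2.1² + 1.1²) ≈ 2.4 units.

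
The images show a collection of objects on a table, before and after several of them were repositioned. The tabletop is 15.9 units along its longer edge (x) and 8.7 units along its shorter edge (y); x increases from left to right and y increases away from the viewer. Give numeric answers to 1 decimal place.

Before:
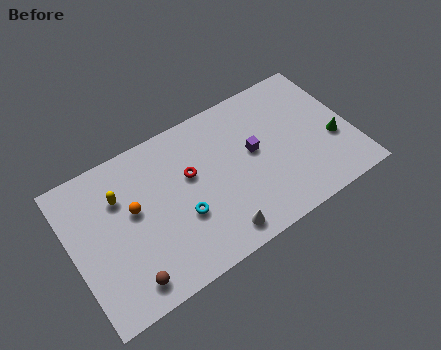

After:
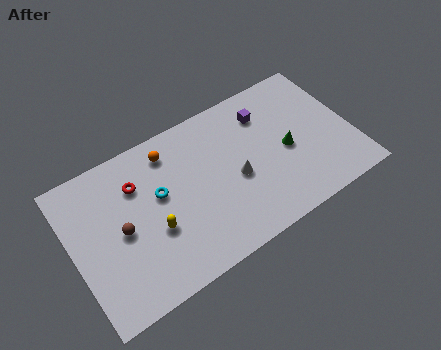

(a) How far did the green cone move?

2.7

The green cone moved from about (14.8, 3.3) to (12.2, 4.0), a distance of √(2.6² + 0.7²) ≈ 2.7.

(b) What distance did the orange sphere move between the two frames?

3.3

The orange sphere was near (3.5, 5.0) before and (5.9, 7.2) after, so it travelled √(2.4² + 2.2²) ≈ 3.3 units.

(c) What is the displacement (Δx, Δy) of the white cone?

(1.5, 2.6)

From the two frames, the white cone sits at roughly (7.7, 1.2) before and (9.2, 3.8) after.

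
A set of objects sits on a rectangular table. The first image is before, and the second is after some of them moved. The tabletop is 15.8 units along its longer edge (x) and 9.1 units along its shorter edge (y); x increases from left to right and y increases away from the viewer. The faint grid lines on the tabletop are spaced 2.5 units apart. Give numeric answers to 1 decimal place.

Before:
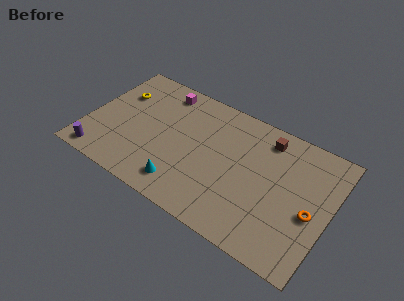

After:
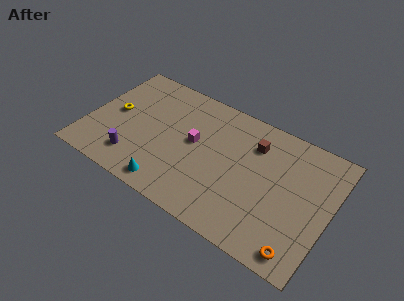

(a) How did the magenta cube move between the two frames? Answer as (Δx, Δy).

(2.6, -2.8)

The magenta cube was at about (4.3, 7.8) and moved to about (6.9, 5.0).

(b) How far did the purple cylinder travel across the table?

2.3

The purple cylinder moved from about (1.3, 1.0) to (3.4, 1.9), a distance of √(2.1² + 0.9²) ≈ 2.3.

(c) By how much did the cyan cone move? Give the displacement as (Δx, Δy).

(-0.8, -0.5)

The cyan cone started near (6.7, 1.6) and ended near (5.9, 1.1).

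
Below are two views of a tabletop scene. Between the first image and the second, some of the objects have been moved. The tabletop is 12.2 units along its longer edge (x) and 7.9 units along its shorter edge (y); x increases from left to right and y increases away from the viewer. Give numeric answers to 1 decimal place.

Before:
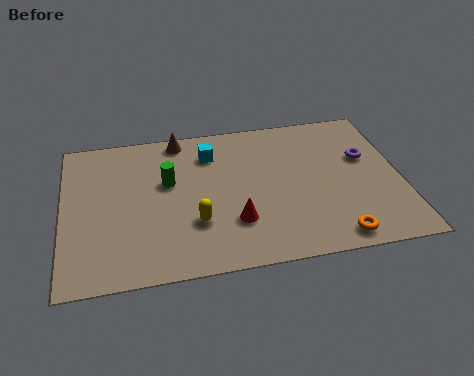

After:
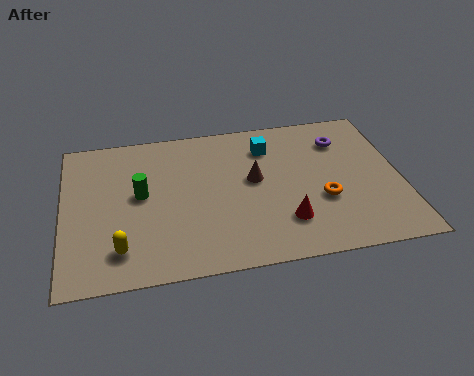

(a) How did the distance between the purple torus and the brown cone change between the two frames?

-3.4

Before: roughly 7.1 units apart; after: 3.7. That's 3.4 units closer together.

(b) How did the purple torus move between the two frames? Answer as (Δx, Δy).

(-0.8, 1.1)

From the two frames, the purple torus sits at roughly (11.0, 4.9) before and (10.2, 6.0) after.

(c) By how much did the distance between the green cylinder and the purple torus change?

+0.4

The distance was about 7.2 in the first image and 7.6 in the second, so they moved 0.4 units further apart.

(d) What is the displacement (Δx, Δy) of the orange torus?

(-0.3, 2.0)

The orange torus was at about (9.6, 0.9) and moved to about (9.3, 2.9).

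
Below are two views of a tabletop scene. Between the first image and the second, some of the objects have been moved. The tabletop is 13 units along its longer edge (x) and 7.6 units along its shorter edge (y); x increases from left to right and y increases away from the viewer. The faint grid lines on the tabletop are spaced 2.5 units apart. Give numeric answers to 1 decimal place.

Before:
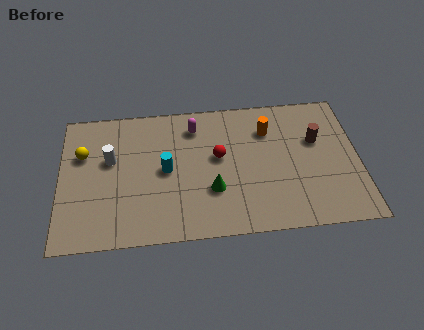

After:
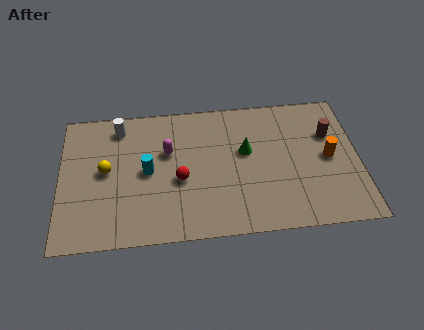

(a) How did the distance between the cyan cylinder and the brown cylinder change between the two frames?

+1.4

The distance was about 6.7 in the first image and 8.1 in the second, so they moved 1.4 units further apart.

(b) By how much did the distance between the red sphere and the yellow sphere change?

-2.6

The distance was about 5.9 in the first image and 3.3 in the second, so they moved 2.6 units closer together.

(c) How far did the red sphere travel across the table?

2.0

The red sphere moved from about (6.9, 4.3) to (5.2, 3.2), a distance of √(1.7² + 1.1²) ≈ 2.0.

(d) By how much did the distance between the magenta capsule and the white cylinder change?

-1.4

The distance was about 4.0 in the first image and 2.6 in the second, so they moved 1.4 units closer together.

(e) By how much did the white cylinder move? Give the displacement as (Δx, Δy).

(0.4, 1.8)

The white cylinder started near (2.2, 4.6) and ended near (2.6, 6.4).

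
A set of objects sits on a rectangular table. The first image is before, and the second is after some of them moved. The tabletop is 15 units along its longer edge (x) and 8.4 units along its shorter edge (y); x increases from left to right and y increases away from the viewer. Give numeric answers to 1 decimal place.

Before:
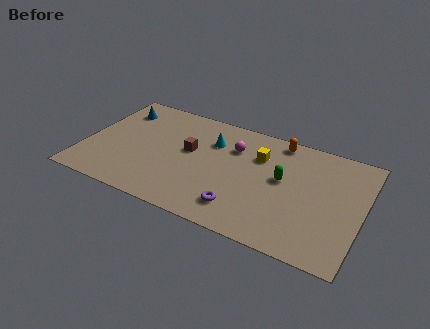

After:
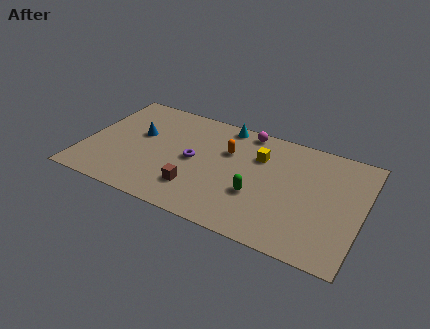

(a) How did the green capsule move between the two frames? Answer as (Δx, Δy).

(-1.2, -1.7)

The green capsule was at about (10.7, 4.7) and moved to about (9.5, 3.0).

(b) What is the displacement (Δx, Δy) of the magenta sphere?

(0.5, 1.6)

The magenta sphere was at about (7.9, 6.0) and moved to about (8.4, 7.6).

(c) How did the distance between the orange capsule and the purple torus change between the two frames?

-3.8

The distance was about 6.0 in the first image and 2.2 in the second, so they moved 3.8 units closer together.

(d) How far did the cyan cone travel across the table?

1.7

The cyan cone was near (6.7, 6.0) before and (7.2, 7.6) after, so it travelled √(0.5² + 1.6²) ≈ 1.7 units.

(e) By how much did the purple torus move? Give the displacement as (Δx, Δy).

(-2.9, 2.5)

The purple torus started near (8.8, 1.7) and ended near (5.9, 4.2).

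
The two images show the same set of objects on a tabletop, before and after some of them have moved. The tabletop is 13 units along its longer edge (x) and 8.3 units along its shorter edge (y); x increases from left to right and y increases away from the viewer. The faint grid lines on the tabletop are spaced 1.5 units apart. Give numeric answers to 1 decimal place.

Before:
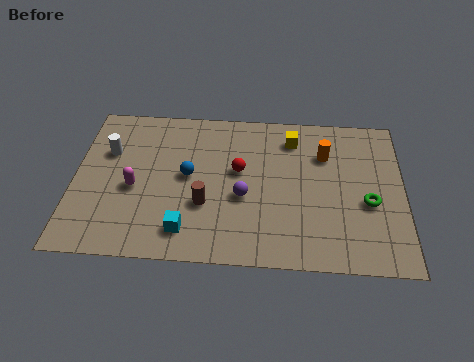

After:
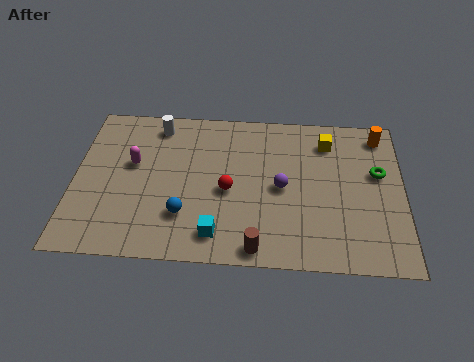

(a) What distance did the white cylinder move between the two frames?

2.5

The white cylinder was near (1.3, 5.5) before and (3.2, 7.1) after, so it travelled √(1.9² + 1.6²) ≈ 2.5 units.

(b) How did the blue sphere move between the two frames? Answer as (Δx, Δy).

(-0.1, -2.1)

The blue sphere started near (4.5, 4.4) and ended near (4.4, 2.3).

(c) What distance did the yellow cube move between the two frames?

1.4

The yellow cube was near (8.6, 6.7) before and (10.0, 6.6) after, so it travelled √(1.4² + 0.1²) ≈ 1.4 units.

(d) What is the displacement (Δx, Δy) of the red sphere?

(-0.4, -1.1)

From the two frames, the red sphere sits at roughly (6.5, 4.8) before and (6.1, 3.7) after.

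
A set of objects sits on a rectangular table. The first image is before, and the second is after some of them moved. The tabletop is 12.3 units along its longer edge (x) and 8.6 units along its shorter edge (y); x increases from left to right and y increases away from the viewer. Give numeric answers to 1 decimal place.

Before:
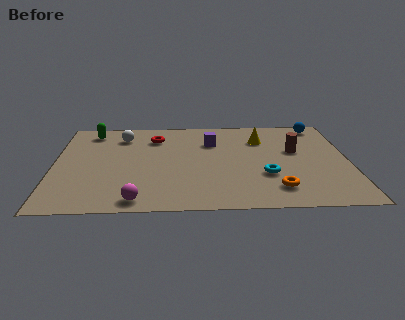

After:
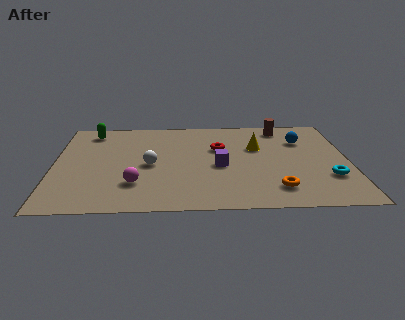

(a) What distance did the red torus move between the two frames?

2.9

The red torus moved from about (4.2, 6.6) to (6.9, 5.5), a distance of √(2.7² + 1.1²) ≈ 2.9.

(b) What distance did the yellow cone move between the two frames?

0.8

The yellow cone was near (8.7, 6.3) before and (8.5, 5.5) after, so it travelled √(0.2² + 0.8²) ≈ 0.8 units.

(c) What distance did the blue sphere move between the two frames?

1.7

From (11.2, 7.6) to (10.4, 6.1), the blue sphere covered √(0.8² + 1.5²) ≈ 1.7 units.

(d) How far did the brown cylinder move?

2.4

The brown cylinder moved from about (10.1, 5.1) to (9.6, 7.4), a distance of √(0.5² + 2.3²) ≈ 2.4.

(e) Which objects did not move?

the green capsule and the orange torus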